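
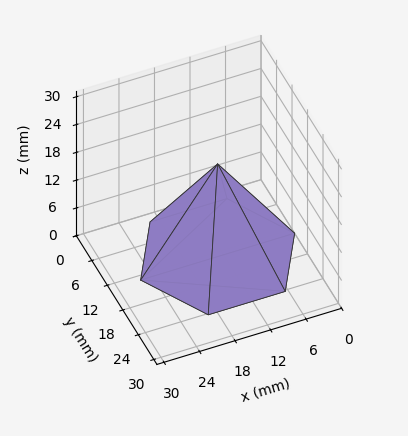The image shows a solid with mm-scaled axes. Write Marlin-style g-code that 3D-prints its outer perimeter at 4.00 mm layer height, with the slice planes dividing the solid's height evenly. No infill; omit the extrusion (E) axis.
Reading the render: the shape is a regular 6-sided pyramid, base circumscribed radius ≈ 13 mm, apex at z ≈ 20 mm (dimensions read to the nearest mm from the axis ticks). For the g-code, the solid's height is divided into equal slices at the stated Δz and each level perimeter traced with G1 moves after a G0 lift.

; perimeter-only toolpath
G21 ; units = mm
G90 ; absolute positioning
G28 ; home
; layer 1
G0 Z4.00
G0 X23.40 Y13.00
G1 X18.20 Y22.01
G1 X7.80 Y22.01
G1 X2.60 Y13.00
G1 X7.80 Y3.99
G1 X18.20 Y3.99
G1 X23.40 Y13.00
; layer 2
G0 Z8.00
G0 X20.80 Y13.00
G1 X16.90 Y19.76
G1 X9.10 Y19.76
G1 X5.20 Y13.00
G1 X9.10 Y6.24
G1 X16.90 Y6.24
G1 X20.80 Y13.00
; layer 3
G0 Z12.00
G0 X18.20 Y13.00
G1 X15.60 Y17.50
G1 X10.40 Y17.50
G1 X7.80 Y13.00
G1 X10.40 Y8.50
G1 X15.60 Y8.50
G1 X18.20 Y13.00
; layer 4
G0 Z16.00
G0 X15.60 Y13.00
G1 X14.30 Y15.25
G1 X11.70 Y15.25
G1 X10.40 Y13.00
G1 X11.70 Y10.75
G1 X14.30 Y10.75
G1 X15.60 Y13.00
M2 ; end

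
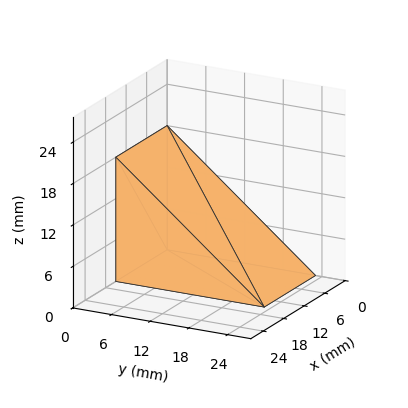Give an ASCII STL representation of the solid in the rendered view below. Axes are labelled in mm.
Reading the render: the shape is a wedge (ramp): 15 × 23 mm base, rising to 18 mm along the y=0 edge and sloping linearly to z=0 at y=23 (dimensions read to the nearest mm from the axis ticks). For the STL, each face is triangulated and given an outward normal.

solid part
  facet normal 0.0000 0.0000 -1.0000
    outer loop
      vertex 15.00 23.00 0.00
      vertex 15.00 0.00 0.00
      vertex 0.00 0.00 0.00
    endloop
  endfacet
  facet normal 0.0000 0.0000 -1.0000
    outer loop
      vertex 0.00 23.00 0.00
      vertex 15.00 23.00 0.00
      vertex 0.00 0.00 0.00
    endloop
  endfacet
  facet normal 0.0000 -1.0000 0.0000
    outer loop
      vertex 0.00 0.00 0.00
      vertex 15.00 0.00 0.00
      vertex 15.00 0.00 18.00
    endloop
  endfacet
  facet normal 0.0000 -1.0000 0.0000
    outer loop
      vertex 0.00 0.00 0.00
      vertex 15.00 0.00 18.00
      vertex 0.00 0.00 18.00
    endloop
  endfacet
  facet normal 0.0000 0.6163 0.7875
    outer loop
      vertex 0.00 0.00 18.00
      vertex 15.00 0.00 18.00
      vertex 15.00 23.00 0.00
    endloop
  endfacet
  facet normal 0.0000 0.6163 0.7875
    outer loop
      vertex 0.00 0.00 18.00
      vertex 15.00 23.00 0.00
      vertex 0.00 23.00 0.00
    endloop
  endfacet
  facet normal -1.0000 0.0000 0.0000
    outer loop
      vertex 0.00 0.00 18.00
      vertex 0.00 23.00 0.00
      vertex 0.00 0.00 0.00
    endloop
  endfacet
  facet normal 1.0000 0.0000 0.0000
    outer loop
      vertex 15.00 0.00 0.00
      vertex 15.00 23.00 0.00
      vertex 15.00 0.00 18.00
    endloop
  endfacet
endsolid part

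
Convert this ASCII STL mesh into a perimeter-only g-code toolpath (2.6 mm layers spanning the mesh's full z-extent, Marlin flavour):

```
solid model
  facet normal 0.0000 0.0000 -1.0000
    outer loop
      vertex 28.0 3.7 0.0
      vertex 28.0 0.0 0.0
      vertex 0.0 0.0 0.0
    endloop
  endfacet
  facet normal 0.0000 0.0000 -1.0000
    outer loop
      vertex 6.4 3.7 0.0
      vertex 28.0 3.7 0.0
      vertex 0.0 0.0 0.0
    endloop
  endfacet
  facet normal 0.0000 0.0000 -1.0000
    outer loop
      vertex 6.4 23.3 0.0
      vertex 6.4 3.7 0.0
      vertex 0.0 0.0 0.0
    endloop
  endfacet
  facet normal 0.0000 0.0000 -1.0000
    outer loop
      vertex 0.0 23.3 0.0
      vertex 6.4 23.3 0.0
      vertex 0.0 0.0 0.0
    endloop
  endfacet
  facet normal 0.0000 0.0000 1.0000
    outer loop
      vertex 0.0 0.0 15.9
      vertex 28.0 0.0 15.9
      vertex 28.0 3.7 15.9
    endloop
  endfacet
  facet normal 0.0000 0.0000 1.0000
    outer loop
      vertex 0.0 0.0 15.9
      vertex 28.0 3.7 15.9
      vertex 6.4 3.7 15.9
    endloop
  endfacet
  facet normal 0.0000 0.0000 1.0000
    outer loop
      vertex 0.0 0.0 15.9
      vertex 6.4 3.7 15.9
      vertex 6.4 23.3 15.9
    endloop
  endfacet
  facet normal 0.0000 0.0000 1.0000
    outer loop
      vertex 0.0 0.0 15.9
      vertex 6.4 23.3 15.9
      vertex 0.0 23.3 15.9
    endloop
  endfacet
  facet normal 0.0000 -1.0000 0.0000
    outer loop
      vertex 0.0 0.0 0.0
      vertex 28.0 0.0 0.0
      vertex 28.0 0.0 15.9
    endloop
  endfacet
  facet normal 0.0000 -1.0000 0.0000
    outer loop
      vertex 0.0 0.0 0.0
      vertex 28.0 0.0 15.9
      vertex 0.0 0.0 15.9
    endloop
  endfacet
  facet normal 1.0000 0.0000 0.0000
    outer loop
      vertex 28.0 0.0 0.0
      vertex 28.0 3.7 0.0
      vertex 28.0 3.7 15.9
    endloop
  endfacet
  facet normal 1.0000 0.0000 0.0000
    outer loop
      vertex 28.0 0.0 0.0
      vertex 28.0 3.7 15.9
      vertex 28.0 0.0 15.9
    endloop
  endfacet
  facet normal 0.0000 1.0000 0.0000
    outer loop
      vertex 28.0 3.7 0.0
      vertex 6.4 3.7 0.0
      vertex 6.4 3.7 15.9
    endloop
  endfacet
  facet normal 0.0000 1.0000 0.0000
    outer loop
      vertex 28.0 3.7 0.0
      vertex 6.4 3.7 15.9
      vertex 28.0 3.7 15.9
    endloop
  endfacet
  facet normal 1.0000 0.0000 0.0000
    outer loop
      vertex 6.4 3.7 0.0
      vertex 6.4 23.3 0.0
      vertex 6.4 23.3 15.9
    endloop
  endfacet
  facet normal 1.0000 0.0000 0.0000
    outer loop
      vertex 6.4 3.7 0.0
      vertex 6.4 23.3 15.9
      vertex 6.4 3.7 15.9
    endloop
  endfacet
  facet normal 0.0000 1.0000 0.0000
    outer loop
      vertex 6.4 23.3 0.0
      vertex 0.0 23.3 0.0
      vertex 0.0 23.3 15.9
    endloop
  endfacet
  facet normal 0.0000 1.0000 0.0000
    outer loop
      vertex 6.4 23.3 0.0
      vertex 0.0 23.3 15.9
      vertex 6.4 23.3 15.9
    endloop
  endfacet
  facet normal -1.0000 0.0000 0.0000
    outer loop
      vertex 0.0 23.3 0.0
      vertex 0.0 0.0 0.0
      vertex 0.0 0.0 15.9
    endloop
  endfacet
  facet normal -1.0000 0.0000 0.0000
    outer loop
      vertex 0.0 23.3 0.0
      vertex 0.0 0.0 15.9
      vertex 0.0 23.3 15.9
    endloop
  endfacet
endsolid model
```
; perimeter-only toolpath
G21 ; units = mm
G90 ; absolute positioning
G28 ; home
; layer 1
G0 Z2.6
G0 X0.0 Y0.0
G1 X28.0 Y0.0
G1 X28.0 Y3.7
G1 X6.4 Y3.7
G1 X6.4 Y23.3
G1 X0.0 Y23.3
G1 X0.0 Y0.0
; layer 2
G0 Z5.3
G0 X0.0 Y0.0
G1 X28.0 Y0.0
G1 X28.0 Y3.7
G1 X6.4 Y3.7
G1 X6.4 Y23.3
G1 X0.0 Y23.3
G1 X0.0 Y0.0
; layer 3
G0 Z7.9
G0 X0.0 Y0.0
G1 X28.0 Y0.0
G1 X28.0 Y3.7
G1 X6.4 Y3.7
G1 X6.4 Y23.3
G1 X0.0 Y23.3
G1 X0.0 Y0.0
; layer 4
G0 Z10.6
G0 X0.0 Y0.0
G1 X28.0 Y0.0
G1 X28.0 Y3.7
G1 X6.4 Y3.7
G1 X6.4 Y23.3
G1 X0.0 Y23.3
G1 X0.0 Y0.0
; layer 5
G0 Z13.2
G0 X0.0 Y0.0
G1 X28.0 Y0.0
G1 X28.0 Y3.7
G1 X6.4 Y3.7
G1 X6.4 Y23.3
G1 X0.0 Y23.3
G1 X0.0 Y0.0
; layer 6
G0 Z15.9
G0 X0.0 Y0.0
G1 X28.0 Y0.0
G1 X28.0 Y3.7
G1 X6.4 Y3.7
G1 X6.4 Y23.3
G1 X0.0 Y23.3
G1 X0.0 Y0.0
M2 ; end

The solid is an L-shaped prism: outer 28 × 23.3 mm, arm thicknesses ≈ 3.7 mm (horizontal) and 6.4 mm (vertical), extruded 15.9 mm in z. Slicing at Δz = 2.6 mm — 6 equal slices spanning the solid's height, so layer i sits at z = i·h/6 — gives 6 non-empty perimeters. Each is a 6-segment closed polygon; G0 lifts to the layer z and rapids to the start vertex, then G1 traces the edges.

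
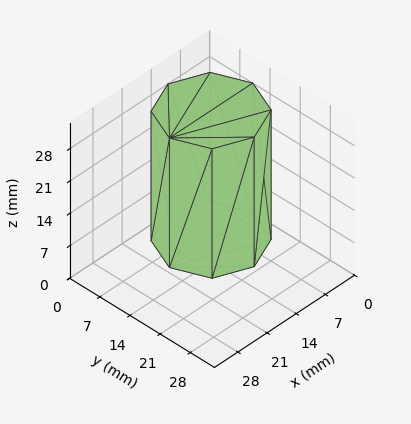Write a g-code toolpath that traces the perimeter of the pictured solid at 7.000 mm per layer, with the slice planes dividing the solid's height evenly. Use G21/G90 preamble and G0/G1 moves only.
Reading the render: the shape is a regular 8-sided prism (a cylinder approximated with 8 flat sides), circumscribed radius ≈ 10 mm, height ≈ 28 mm (dimensions read to the nearest mm from the axis ticks). For the g-code, the solid's height is divided into equal slices at the stated Δz and each level perimeter traced with G1 moves after a G0 lift.

; perimeter-only toolpath
G21 ; units = mm
G90 ; absolute positioning
G28 ; home
; layer 1
G0 Z7.000
G0 X20.000 Y10.000
G1 X17.071 Y17.071
G1 X10.000 Y20.000
G1 X2.929 Y17.071
G1 X0.000 Y10.000
G1 X2.929 Y2.929
G1 X10.000 Y0.000
G1 X17.071 Y2.929
G1 X20.000 Y10.000
; layer 2
G0 Z14.000
G0 X20.000 Y10.000
G1 X17.071 Y17.071
G1 X10.000 Y20.000
G1 X2.929 Y17.071
G1 X0.000 Y10.000
G1 X2.929 Y2.929
G1 X10.000 Y0.000
G1 X17.071 Y2.929
G1 X20.000 Y10.000
; layer 3
G0 Z21.000
G0 X20.000 Y10.000
G1 X17.071 Y17.071
G1 X10.000 Y20.000
G1 X2.929 Y17.071
G1 X0.000 Y10.000
G1 X2.929 Y2.929
G1 X10.000 Y0.000
G1 X17.071 Y2.929
G1 X20.000 Y10.000
; layer 4
G0 Z28.000
G0 X20.000 Y10.000
G1 X17.071 Y17.071
G1 X10.000 Y20.000
G1 X2.929 Y17.071
G1 X0.000 Y10.000
G1 X2.929 Y2.929
G1 X10.000 Y0.000
G1 X17.071 Y2.929
G1 X20.000 Y10.000
M2 ; end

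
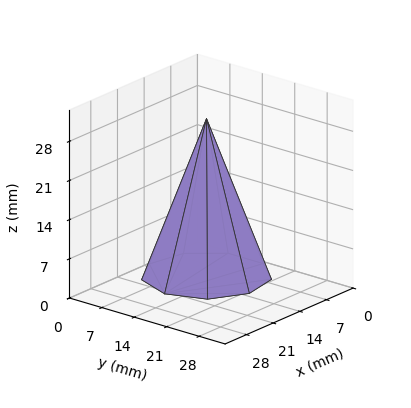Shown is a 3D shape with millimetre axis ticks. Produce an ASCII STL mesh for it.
Reading the render: the shape is a regular 9-sided pyramid, base circumscribed radius ≈ 11 mm, apex at z ≈ 28 mm (dimensions read to the nearest mm from the axis ticks). For the STL, each face is triangulated and given an outward normal.

solid part
  facet normal 0.0000 0.0000 -1.0000
    outer loop
      vertex 12.9 21.8 0.0
      vertex 19.4 18.1 0.0
      vertex 22.0 11.0 0.0
    endloop
  endfacet
  facet normal 0.0000 0.0000 -1.0000
    outer loop
      vertex 5.5 20.5 0.0
      vertex 12.9 21.8 0.0
      vertex 22.0 11.0 0.0
    endloop
  endfacet
  facet normal 0.0000 0.0000 -1.0000
    outer loop
      vertex 0.7 14.8 0.0
      vertex 5.5 20.5 0.0
      vertex 22.0 11.0 0.0
    endloop
  endfacet
  facet normal 0.0000 0.0000 -1.0000
    outer loop
      vertex 0.7 7.2 0.0
      vertex 0.7 14.8 0.0
      vertex 22.0 11.0 0.0
    endloop
  endfacet
  facet normal 0.0000 0.0000 -1.0000
    outer loop
      vertex 5.5 1.5 0.0
      vertex 0.7 7.2 0.0
      vertex 22.0 11.0 0.0
    endloop
  endfacet
  facet normal 0.0000 0.0000 -1.0000
    outer loop
      vertex 12.9 0.2 0.0
      vertex 5.5 1.5 0.0
      vertex 22.0 11.0 0.0
    endloop
  endfacet
  facet normal 0.0000 0.0000 -1.0000
    outer loop
      vertex 19.4 3.9 0.0
      vertex 12.9 0.2 0.0
      vertex 22.0 11.0 0.0
    endloop
  endfacet
  facet normal 0.8810 0.3226 0.3461
    outer loop
      vertex 22.0 11.0 0.0
      vertex 19.4 18.1 0.0
      vertex 11.0 11.0 28.0
    endloop
  endfacet
  facet normal 0.4641 0.8154 0.3460
    outer loop
      vertex 19.4 18.1 0.0
      vertex 12.9 21.8 0.0
      vertex 11.0 11.0 28.0
    endloop
  endfacet
  facet normal -0.1624 0.9243 0.3455
    outer loop
      vertex 12.9 21.8 0.0
      vertex 5.5 20.5 0.0
      vertex 11.0 11.0 28.0
    endloop
  endfacet
  facet normal -0.7177 0.6043 0.3460
    outer loop
      vertex 5.5 20.5 0.0
      vertex 0.7 14.8 0.0
      vertex 11.0 11.0 28.0
    endloop
  endfacet
  facet normal -0.9385 0.0000 0.3452
    outer loop
      vertex 0.7 14.8 0.0
      vertex 0.7 7.2 0.0
      vertex 11.0 11.0 28.0
    endloop
  endfacet
  facet normal -0.7177 -0.6043 0.3460
    outer loop
      vertex 0.7 7.2 0.0
      vertex 5.5 1.5 0.0
      vertex 11.0 11.0 28.0
    endloop
  endfacet
  facet normal -0.1624 -0.9243 0.3455
    outer loop
      vertex 5.5 1.5 0.0
      vertex 12.9 0.2 0.0
      vertex 11.0 11.0 28.0
    endloop
  endfacet
  facet normal 0.4641 -0.8154 0.3460
    outer loop
      vertex 12.9 0.2 0.0
      vertex 19.4 3.9 0.0
      vertex 11.0 11.0 28.0
    endloop
  endfacet
  facet normal 0.8810 -0.3226 0.3461
    outer loop
      vertex 19.4 3.9 0.0
      vertex 22.0 11.0 0.0
      vertex 11.0 11.0 28.0
    endloop
  endfacet
endsolid part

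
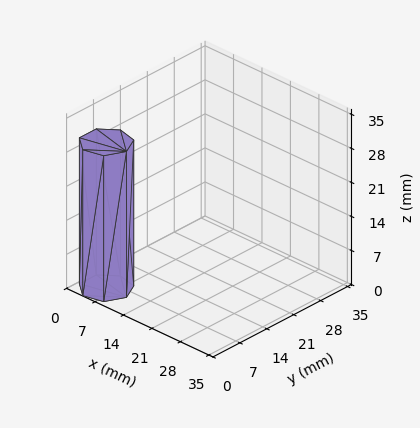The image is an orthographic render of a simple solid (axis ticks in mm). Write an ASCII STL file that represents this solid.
Reading the render: the shape is a regular 7-sided prism (a cylinder approximated with 7 flat sides), circumscribed radius ≈ 5 mm, height ≈ 30 mm (dimensions read to the nearest mm from the axis ticks). For the STL, each face is triangulated and given an outward normal.

solid part
  facet normal 0.0000 0.0000 -1.0000
    outer loop
      vertex 3.9 9.9 0.0
      vertex 8.1 8.9 0.0
      vertex 10.0 5.0 0.0
    endloop
  endfacet
  facet normal 0.0000 0.0000 -1.0000
    outer loop
      vertex 0.5 7.2 0.0
      vertex 3.9 9.9 0.0
      vertex 10.0 5.0 0.0
    endloop
  endfacet
  facet normal 0.0000 0.0000 -1.0000
    outer loop
      vertex 0.5 2.8 0.0
      vertex 0.5 7.2 0.0
      vertex 10.0 5.0 0.0
    endloop
  endfacet
  facet normal 0.0000 0.0000 -1.0000
    outer loop
      vertex 3.9 0.1 0.0
      vertex 0.5 2.8 0.0
      vertex 10.0 5.0 0.0
    endloop
  endfacet
  facet normal 0.0000 0.0000 -1.0000
    outer loop
      vertex 8.1 1.1 0.0
      vertex 3.9 0.1 0.0
      vertex 10.0 5.0 0.0
    endloop
  endfacet
  facet normal 0.0000 0.0000 1.0000
    outer loop
      vertex 10.0 5.0 30.0
      vertex 8.1 8.9 30.0
      vertex 3.9 9.9 30.0
    endloop
  endfacet
  facet normal 0.0000 0.0000 1.0000
    outer loop
      vertex 10.0 5.0 30.0
      vertex 3.9 9.9 30.0
      vertex 0.5 7.2 30.0
    endloop
  endfacet
  facet normal 0.0000 0.0000 1.0000
    outer loop
      vertex 10.0 5.0 30.0
      vertex 0.5 7.2 30.0
      vertex 0.5 2.8 30.0
    endloop
  endfacet
  facet normal 0.0000 0.0000 1.0000
    outer loop
      vertex 10.0 5.0 30.0
      vertex 0.5 2.8 30.0
      vertex 3.9 0.1 30.0
    endloop
  endfacet
  facet normal 0.0000 0.0000 1.0000
    outer loop
      vertex 10.0 5.0 30.0
      vertex 3.9 0.1 30.0
      vertex 8.1 1.1 30.0
    endloop
  endfacet
  facet normal 0.8990 0.4380 0.0000
    outer loop
      vertex 10.0 5.0 0.0
      vertex 8.1 8.9 0.0
      vertex 8.1 8.9 30.0
    endloop
  endfacet
  facet normal 0.8990 0.4380 0.0000
    outer loop
      vertex 10.0 5.0 0.0
      vertex 8.1 8.9 30.0
      vertex 10.0 5.0 30.0
    endloop
  endfacet
  facet normal 0.2316 0.9728 0.0000
    outer loop
      vertex 8.1 8.9 0.0
      vertex 3.9 9.9 0.0
      vertex 3.9 9.9 30.0
    endloop
  endfacet
  facet normal 0.2316 0.9728 0.0000
    outer loop
      vertex 8.1 8.9 0.0
      vertex 3.9 9.9 30.0
      vertex 8.1 8.9 30.0
    endloop
  endfacet
  facet normal -0.6219 0.7831 0.0000
    outer loop
      vertex 3.9 9.9 0.0
      vertex 0.5 7.2 0.0
      vertex 0.5 7.2 30.0
    endloop
  endfacet
  facet normal -0.6219 0.7831 0.0000
    outer loop
      vertex 3.9 9.9 0.0
      vertex 0.5 7.2 30.0
      vertex 3.9 9.9 30.0
    endloop
  endfacet
  facet normal -1.0000 0.0000 0.0000
    outer loop
      vertex 0.5 7.2 0.0
      vertex 0.5 2.8 0.0
      vertex 0.5 2.8 30.0
    endloop
  endfacet
  facet normal -1.0000 0.0000 0.0000
    outer loop
      vertex 0.5 7.2 0.0
      vertex 0.5 2.8 30.0
      vertex 0.5 7.2 30.0
    endloop
  endfacet
  facet normal -0.6219 -0.7831 0.0000
    outer loop
      vertex 0.5 2.8 0.0
      vertex 3.9 0.1 0.0
      vertex 3.9 0.1 30.0
    endloop
  endfacet
  facet normal -0.6219 -0.7831 0.0000
    outer loop
      vertex 0.5 2.8 0.0
      vertex 3.9 0.1 30.0
      vertex 0.5 2.8 30.0
    endloop
  endfacet
  facet normal 0.2316 -0.9728 0.0000
    outer loop
      vertex 3.9 0.1 0.0
      vertex 8.1 1.1 0.0
      vertex 8.1 1.1 30.0
    endloop
  endfacet
  facet normal 0.2316 -0.9728 0.0000
    outer loop
      vertex 3.9 0.1 0.0
      vertex 8.1 1.1 30.0
      vertex 3.9 0.1 30.0
    endloop
  endfacet
  facet normal 0.8990 -0.4380 0.0000
    outer loop
      vertex 8.1 1.1 0.0
      vertex 10.0 5.0 0.0
      vertex 10.0 5.0 30.0
    endloop
  endfacet
  facet normal 0.8990 -0.4380 0.0000
    outer loop
      vertex 8.1 1.1 0.0
      vertex 10.0 5.0 30.0
      vertex 8.1 1.1 30.0
    endloop
  endfacet
endsolid part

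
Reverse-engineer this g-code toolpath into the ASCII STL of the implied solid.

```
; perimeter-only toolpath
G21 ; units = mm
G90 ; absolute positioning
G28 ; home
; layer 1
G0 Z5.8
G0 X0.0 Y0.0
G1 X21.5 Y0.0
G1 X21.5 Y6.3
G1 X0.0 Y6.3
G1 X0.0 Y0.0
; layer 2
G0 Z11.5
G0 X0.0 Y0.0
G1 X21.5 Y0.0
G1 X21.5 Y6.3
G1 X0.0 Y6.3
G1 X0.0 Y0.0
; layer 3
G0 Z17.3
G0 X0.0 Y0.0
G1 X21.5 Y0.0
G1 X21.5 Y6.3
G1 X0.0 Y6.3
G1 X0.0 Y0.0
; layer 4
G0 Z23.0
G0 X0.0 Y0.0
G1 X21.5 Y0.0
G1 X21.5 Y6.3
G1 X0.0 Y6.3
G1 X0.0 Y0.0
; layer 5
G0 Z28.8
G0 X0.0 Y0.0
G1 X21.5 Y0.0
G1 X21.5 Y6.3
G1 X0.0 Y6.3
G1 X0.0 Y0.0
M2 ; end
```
solid part
  facet normal 0.0000 0.0000 -1.0000
    outer loop
      vertex 21.5 6.3 0.0
      vertex 21.5 0.0 0.0
      vertex 0.0 0.0 0.0
    endloop
  endfacet
  facet normal 0.0000 0.0000 -1.0000
    outer loop
      vertex 0.0 6.3 0.0
      vertex 21.5 6.3 0.0
      vertex 0.0 0.0 0.0
    endloop
  endfacet
  facet normal 0.0000 0.0000 1.0000
    outer loop
      vertex 0.0 0.0 28.8
      vertex 21.5 0.0 28.8
      vertex 21.5 6.3 28.8
    endloop
  endfacet
  facet normal 0.0000 0.0000 1.0000
    outer loop
      vertex 0.0 0.0 28.8
      vertex 21.5 6.3 28.8
      vertex 0.0 6.3 28.8
    endloop
  endfacet
  facet normal 0.0000 -1.0000 0.0000
    outer loop
      vertex 0.0 0.0 0.0
      vertex 21.5 0.0 0.0
      vertex 21.5 0.0 28.8
    endloop
  endfacet
  facet normal 0.0000 -1.0000 0.0000
    outer loop
      vertex 0.0 0.0 0.0
      vertex 21.5 0.0 28.8
      vertex 0.0 0.0 28.8
    endloop
  endfacet
  facet normal 0.0000 1.0000 0.0000
    outer loop
      vertex 21.5 6.3 28.8
      vertex 21.5 6.3 0.0
      vertex 0.0 6.3 0.0
    endloop
  endfacet
  facet normal 0.0000 1.0000 0.0000
    outer loop
      vertex 0.0 6.3 28.8
      vertex 21.5 6.3 28.8
      vertex 0.0 6.3 0.0
    endloop
  endfacet
  facet normal -1.0000 0.0000 0.0000
    outer loop
      vertex 0.0 6.3 28.8
      vertex 0.0 6.3 0.0
      vertex 0.0 0.0 0.0
    endloop
  endfacet
  facet normal -1.0000 0.0000 0.0000
    outer loop
      vertex 0.0 0.0 28.8
      vertex 0.0 6.3 28.8
      vertex 0.0 0.0 0.0
    endloop
  endfacet
  facet normal 1.0000 0.0000 0.0000
    outer loop
      vertex 21.5 0.0 0.0
      vertex 21.5 6.3 0.0
      vertex 21.5 6.3 28.8
    endloop
  endfacet
  facet normal 1.0000 0.0000 0.0000
    outer loop
      vertex 21.5 0.0 0.0
      vertex 21.5 6.3 28.8
      vertex 21.5 0.0 28.8
    endloop
  endfacet
endsolid part

The G0 Z moves step by Δz≈5.8 mm. Every layer's G1 loop is the same polygon, so the solid is a straight extrusion of it from z=0 to z≈28.8. Closing with flat bottom and top caps and triangulating gives 12 facets — a rectangular box, roughly 21.5 × 6.3 mm footprint and 28.8 mm tall.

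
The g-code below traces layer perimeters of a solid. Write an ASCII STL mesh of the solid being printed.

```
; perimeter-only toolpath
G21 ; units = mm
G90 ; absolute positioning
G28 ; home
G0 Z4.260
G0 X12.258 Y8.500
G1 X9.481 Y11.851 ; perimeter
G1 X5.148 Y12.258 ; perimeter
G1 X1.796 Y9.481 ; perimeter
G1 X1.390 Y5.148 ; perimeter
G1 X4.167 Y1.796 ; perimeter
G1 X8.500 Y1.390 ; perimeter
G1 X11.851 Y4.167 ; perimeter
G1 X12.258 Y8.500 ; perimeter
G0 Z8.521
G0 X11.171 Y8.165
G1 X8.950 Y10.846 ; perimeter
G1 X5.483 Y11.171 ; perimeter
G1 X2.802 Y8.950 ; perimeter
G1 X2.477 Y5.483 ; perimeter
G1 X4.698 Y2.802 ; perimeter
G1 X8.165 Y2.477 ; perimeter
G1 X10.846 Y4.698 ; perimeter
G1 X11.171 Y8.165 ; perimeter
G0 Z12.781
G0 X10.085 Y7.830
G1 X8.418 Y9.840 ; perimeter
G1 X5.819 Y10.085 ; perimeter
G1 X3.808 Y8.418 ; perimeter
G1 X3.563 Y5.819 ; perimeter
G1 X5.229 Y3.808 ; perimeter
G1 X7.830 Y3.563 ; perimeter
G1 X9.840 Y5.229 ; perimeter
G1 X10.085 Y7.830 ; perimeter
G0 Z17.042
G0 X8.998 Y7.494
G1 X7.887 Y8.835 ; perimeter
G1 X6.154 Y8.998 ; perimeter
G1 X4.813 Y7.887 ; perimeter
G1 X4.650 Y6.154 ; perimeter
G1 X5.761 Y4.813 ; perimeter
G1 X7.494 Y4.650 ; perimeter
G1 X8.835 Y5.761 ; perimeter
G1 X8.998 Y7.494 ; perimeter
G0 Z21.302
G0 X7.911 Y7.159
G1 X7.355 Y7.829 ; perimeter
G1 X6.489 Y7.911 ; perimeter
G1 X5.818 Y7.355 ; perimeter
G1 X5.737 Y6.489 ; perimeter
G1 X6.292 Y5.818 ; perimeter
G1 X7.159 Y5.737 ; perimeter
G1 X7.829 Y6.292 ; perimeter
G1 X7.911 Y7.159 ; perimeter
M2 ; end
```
solid part
  facet normal 0.0000 0.0000 -1.0000
    outer loop
      vertex 4.813 13.345 0.000
      vertex 10.013 12.857 0.000
      vertex 13.345 8.835 0.000
    endloop
  endfacet
  facet normal 0.0000 0.0000 -1.0000
    outer loop
      vertex 0.791 10.013 0.000
      vertex 4.813 13.345 0.000
      vertex 13.345 8.835 0.000
    endloop
  endfacet
  facet normal 0.0000 0.0000 -1.0000
    outer loop
      vertex 0.303 4.813 0.000
      vertex 0.791 10.013 0.000
      vertex 13.345 8.835 0.000
    endloop
  endfacet
  facet normal 0.0000 0.0000 -1.0000
    outer loop
      vertex 3.635 0.791 0.000
      vertex 0.303 4.813 0.000
      vertex 13.345 8.835 0.000
    endloop
  endfacet
  facet normal 0.0000 0.0000 -1.0000
    outer loop
      vertex 8.835 0.303 0.000
      vertex 3.635 0.791 0.000
      vertex 13.345 8.835 0.000
    endloop
  endfacet
  facet normal 0.0000 0.0000 -1.0000
    outer loop
      vertex 12.857 3.635 0.000
      vertex 8.835 0.303 0.000
      vertex 13.345 8.835 0.000
    endloop
  endfacet
  facet normal 0.7477 0.6194 0.2395
    outer loop
      vertex 13.345 8.835 0.000
      vertex 10.013 12.857 0.000
      vertex 6.824 6.824 25.563
    endloop
  endfacet
  facet normal 0.0907 0.9667 0.2395
    outer loop
      vertex 10.013 12.857 0.000
      vertex 4.813 13.345 0.000
      vertex 6.824 6.824 25.563
    endloop
  endfacet
  facet normal -0.6194 0.7477 0.2395
    outer loop
      vertex 4.813 13.345 0.000
      vertex 0.791 10.013 0.000
      vertex 6.824 6.824 25.563
    endloop
  endfacet
  facet normal -0.9667 0.0907 0.2395
    outer loop
      vertex 0.791 10.013 0.000
      vertex 0.303 4.813 0.000
      vertex 6.824 6.824 25.563
    endloop
  endfacet
  facet normal -0.7477 -0.6194 0.2395
    outer loop
      vertex 0.303 4.813 0.000
      vertex 3.635 0.791 0.000
      vertex 6.824 6.824 25.563
    endloop
  endfacet
  facet normal -0.0907 -0.9667 0.2395
    outer loop
      vertex 3.635 0.791 0.000
      vertex 8.835 0.303 0.000
      vertex 6.824 6.824 25.563
    endloop
  endfacet
  facet normal 0.6194 -0.7477 0.2395
    outer loop
      vertex 8.835 0.303 0.000
      vertex 12.857 3.635 0.000
      vertex 6.824 6.824 25.563
    endloop
  endfacet
  facet normal 0.9667 -0.0907 0.2395
    outer loop
      vertex 12.857 3.635 0.000
      vertex 13.345 8.835 0.000
      vertex 6.824 6.824 25.563
    endloop
  endfacet
endsolid part

The G0 Z moves step by Δz≈4.260 mm. The G1 loops shrink linearly with z, so the solid tapers from its base footprint up to z≈25.6. Closing with a flat bottom cap and the tapered top and triangulating gives 14 facets — a regular 8-sided pyramid, base circumscribed radius ≈ 6.82 mm, apex at z ≈ 25.6 mm.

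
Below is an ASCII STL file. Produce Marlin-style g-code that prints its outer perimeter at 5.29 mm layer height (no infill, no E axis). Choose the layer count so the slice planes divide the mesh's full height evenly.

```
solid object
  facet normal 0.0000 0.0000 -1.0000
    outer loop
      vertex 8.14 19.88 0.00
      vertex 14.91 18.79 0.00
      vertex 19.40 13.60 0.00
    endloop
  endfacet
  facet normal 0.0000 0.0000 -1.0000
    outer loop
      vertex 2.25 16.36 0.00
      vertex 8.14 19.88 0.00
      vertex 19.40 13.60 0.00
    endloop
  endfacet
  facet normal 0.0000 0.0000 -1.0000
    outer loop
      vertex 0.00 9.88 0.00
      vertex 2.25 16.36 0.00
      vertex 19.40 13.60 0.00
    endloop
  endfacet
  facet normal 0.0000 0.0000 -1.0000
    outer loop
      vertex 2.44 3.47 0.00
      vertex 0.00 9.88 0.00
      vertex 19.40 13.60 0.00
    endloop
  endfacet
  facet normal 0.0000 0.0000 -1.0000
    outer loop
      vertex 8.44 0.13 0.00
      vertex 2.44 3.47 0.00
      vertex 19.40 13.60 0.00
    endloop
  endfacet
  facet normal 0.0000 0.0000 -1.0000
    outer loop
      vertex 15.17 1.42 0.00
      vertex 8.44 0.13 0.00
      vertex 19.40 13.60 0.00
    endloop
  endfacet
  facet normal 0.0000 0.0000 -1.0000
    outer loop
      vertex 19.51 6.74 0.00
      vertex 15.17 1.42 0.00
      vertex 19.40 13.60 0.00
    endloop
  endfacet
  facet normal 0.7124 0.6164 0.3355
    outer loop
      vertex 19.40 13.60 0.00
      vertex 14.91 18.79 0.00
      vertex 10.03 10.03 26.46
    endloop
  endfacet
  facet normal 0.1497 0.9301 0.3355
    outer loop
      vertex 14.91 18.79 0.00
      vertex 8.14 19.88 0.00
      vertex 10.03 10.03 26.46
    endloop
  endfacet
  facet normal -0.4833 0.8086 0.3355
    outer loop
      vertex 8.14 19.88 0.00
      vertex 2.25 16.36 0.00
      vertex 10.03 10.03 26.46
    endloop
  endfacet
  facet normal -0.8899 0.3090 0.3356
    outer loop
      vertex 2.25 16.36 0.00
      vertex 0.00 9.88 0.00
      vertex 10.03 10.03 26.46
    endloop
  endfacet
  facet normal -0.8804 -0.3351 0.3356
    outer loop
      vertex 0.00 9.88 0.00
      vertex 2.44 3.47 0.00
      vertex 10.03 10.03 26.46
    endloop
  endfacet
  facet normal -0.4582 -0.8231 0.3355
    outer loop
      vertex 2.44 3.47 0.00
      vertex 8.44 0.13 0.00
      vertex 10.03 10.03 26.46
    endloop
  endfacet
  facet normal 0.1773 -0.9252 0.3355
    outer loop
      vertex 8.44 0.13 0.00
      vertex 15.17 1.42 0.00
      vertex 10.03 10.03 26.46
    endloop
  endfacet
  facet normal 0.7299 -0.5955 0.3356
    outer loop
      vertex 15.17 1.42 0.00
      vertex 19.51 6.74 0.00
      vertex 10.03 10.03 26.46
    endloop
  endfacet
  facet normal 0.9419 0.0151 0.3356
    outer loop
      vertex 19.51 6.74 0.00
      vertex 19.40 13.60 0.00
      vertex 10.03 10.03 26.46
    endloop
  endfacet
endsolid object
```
; perimeter-only toolpath
G21 ; units = mm
G90 ; absolute positioning
G28 ; home
; layer 1
G0 Z5.29
G0 X17.53 Y12.89
G1 X13.93 Y17.04
G1 X8.52 Y17.91
G1 X3.81 Y15.09
G1 X2.01 Y9.91
G1 X3.96 Y4.78
G1 X8.76 Y2.11
G1 X14.14 Y3.14
G1 X17.61 Y7.40
G1 X17.53 Y12.89
; layer 2
G0 Z10.58
G0 X15.65 Y12.17
G1 X12.96 Y15.29
G1 X8.90 Y15.94
G1 X5.36 Y13.83
G1 X4.01 Y9.94
G1 X5.48 Y6.09
G1 X9.08 Y4.09
G1 X13.11 Y4.86
G1 X15.72 Y8.06
G1 X15.65 Y12.17
; layer 3
G0 Z15.88
G0 X13.78 Y11.46
G1 X11.98 Y13.53
G1 X9.27 Y13.97
G1 X6.92 Y12.56
G1 X6.02 Y9.97
G1 X6.99 Y7.41
G1 X9.39 Y6.07
G1 X12.09 Y6.59
G1 X13.82 Y8.71
G1 X13.78 Y11.46
; layer 4
G0 Z21.17
G0 X11.90 Y10.74
G1 X11.01 Y11.78
G1 X9.65 Y12.00
G1 X8.47 Y11.30
G1 X8.02 Y10.00
G1 X8.51 Y8.72
G1 X9.71 Y8.05
G1 X11.06 Y8.31
G1 X11.93 Y9.37
G1 X11.90 Y10.74
M2 ; end

The solid is a regular 9-sided pyramid, base circumscribed radius ≈ 10 mm, apex at z ≈ 26.5 mm. Slicing at Δz = 5.29 mm — 5 equal slices spanning the solid's height, so layer i sits at z = i·h/5 — gives 4 non-empty perimeters. Each is a 9-segment closed polygon; G0 lifts to the layer z and rapids to the start vertex, then G1 traces the edges. The cross-section shrinks linearly with z (the slice at the apex is degenerate and omitted).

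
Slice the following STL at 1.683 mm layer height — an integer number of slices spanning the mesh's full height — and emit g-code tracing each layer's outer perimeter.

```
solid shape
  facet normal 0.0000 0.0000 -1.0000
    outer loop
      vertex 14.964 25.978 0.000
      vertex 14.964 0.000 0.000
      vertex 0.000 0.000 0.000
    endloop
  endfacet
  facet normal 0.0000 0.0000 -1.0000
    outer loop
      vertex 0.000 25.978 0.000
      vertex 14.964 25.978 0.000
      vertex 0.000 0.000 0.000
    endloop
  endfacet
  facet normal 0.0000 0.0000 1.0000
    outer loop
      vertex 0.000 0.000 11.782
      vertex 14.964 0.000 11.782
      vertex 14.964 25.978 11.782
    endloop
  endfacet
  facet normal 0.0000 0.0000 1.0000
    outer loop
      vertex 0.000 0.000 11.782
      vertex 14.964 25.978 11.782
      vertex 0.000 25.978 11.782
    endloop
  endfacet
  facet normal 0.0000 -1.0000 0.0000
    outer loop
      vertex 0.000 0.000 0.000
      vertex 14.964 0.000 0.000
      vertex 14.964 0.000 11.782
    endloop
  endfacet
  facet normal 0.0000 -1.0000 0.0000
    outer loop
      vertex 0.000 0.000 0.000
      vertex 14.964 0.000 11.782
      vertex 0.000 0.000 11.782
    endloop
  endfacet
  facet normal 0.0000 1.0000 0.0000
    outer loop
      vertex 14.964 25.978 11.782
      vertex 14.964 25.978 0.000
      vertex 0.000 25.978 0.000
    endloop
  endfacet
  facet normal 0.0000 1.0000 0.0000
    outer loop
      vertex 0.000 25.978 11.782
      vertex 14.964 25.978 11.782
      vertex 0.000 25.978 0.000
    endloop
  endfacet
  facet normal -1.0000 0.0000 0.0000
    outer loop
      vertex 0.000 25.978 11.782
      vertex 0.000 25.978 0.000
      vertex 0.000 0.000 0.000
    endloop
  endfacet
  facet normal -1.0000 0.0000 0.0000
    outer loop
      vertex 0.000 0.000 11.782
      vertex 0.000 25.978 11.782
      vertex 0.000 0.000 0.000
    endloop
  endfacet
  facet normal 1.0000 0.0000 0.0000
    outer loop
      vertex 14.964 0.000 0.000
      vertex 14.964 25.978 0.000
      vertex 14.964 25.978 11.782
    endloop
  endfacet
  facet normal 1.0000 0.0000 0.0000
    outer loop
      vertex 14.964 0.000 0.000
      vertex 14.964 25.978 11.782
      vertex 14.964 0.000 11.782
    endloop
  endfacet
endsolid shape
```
; perimeter-only toolpath
G21 ; units = mm
G90 ; absolute positioning
G28 ; home
; layer 1
G0 Z1.683
G0 X0.000 Y0.000
G1 X14.964 Y0.000
G1 X14.964 Y25.978
G1 X0.000 Y25.978
G1 X0.000 Y0.000
; layer 2
G0 Z3.366
G0 X0.000 Y0.000
G1 X14.964 Y0.000
G1 X14.964 Y25.978
G1 X0.000 Y25.978
G1 X0.000 Y0.000
; layer 3
G0 Z5.049
G0 X0.000 Y0.000
G1 X14.964 Y0.000
G1 X14.964 Y25.978
G1 X0.000 Y25.978
G1 X0.000 Y0.000
; layer 4
G0 Z6.733
G0 X0.000 Y0.000
G1 X14.964 Y0.000
G1 X14.964 Y25.978
G1 X0.000 Y25.978
G1 X0.000 Y0.000
; layer 5
G0 Z8.416
G0 X0.000 Y0.000
G1 X14.964 Y0.000
G1 X14.964 Y25.978
G1 X0.000 Y25.978
G1 X0.000 Y0.000
; layer 6
G0 Z10.099
G0 X0.000 Y0.000
G1 X14.964 Y0.000
G1 X14.964 Y25.978
G1 X0.000 Y25.978
G1 X0.000 Y0.000
; layer 7
G0 Z11.782
G0 X0.000 Y0.000
G1 X14.964 Y0.000
G1 X14.964 Y25.978
G1 X0.000 Y25.978
G1 X0.000 Y0.000
M2 ; end

The solid is a rectangular box, roughly 15 × 26 mm footprint and 11.8 mm tall. Slicing at Δz = 1.683 mm — 7 equal slices spanning the solid's height, so layer i sits at z = i·h/7 — gives 7 non-empty perimeters. Each is a 4-segment closed polygon; G0 lifts to the layer z and rapids to the start vertex, then G1 traces the edges.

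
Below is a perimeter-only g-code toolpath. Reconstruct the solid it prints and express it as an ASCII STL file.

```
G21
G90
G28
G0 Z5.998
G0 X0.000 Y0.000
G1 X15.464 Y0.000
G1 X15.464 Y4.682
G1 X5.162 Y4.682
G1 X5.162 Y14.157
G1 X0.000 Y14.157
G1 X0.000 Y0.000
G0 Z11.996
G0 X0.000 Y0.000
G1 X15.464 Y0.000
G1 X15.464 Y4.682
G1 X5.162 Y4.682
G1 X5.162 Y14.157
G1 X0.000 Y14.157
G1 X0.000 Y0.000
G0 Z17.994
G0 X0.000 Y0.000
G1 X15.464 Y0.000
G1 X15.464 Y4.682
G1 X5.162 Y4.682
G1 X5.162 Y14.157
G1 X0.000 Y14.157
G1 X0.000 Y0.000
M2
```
solid part
  facet normal 0.0000 0.0000 -1.0000
    outer loop
      vertex 15.464 4.682 0.000
      vertex 15.464 0.000 0.000
      vertex 0.000 0.000 0.000
    endloop
  endfacet
  facet normal 0.0000 0.0000 -1.0000
    outer loop
      vertex 5.162 4.682 0.000
      vertex 15.464 4.682 0.000
      vertex 0.000 0.000 0.000
    endloop
  endfacet
  facet normal 0.0000 0.0000 -1.0000
    outer loop
      vertex 5.162 14.157 0.000
      vertex 5.162 4.682 0.000
      vertex 0.000 0.000 0.000
    endloop
  endfacet
  facet normal 0.0000 0.0000 -1.0000
    outer loop
      vertex 0.000 14.157 0.000
      vertex 5.162 14.157 0.000
      vertex 0.000 0.000 0.000
    endloop
  endfacet
  facet normal 0.0000 0.0000 1.0000
    outer loop
      vertex 0.000 0.000 17.994
      vertex 15.464 0.000 17.994
      vertex 15.464 4.682 17.994
    endloop
  endfacet
  facet normal 0.0000 0.0000 1.0000
    outer loop
      vertex 0.000 0.000 17.994
      vertex 15.464 4.682 17.994
      vertex 5.162 4.682 17.994
    endloop
  endfacet
  facet normal 0.0000 0.0000 1.0000
    outer loop
      vertex 0.000 0.000 17.994
      vertex 5.162 4.682 17.994
      vertex 5.162 14.157 17.994
    endloop
  endfacet
  facet normal 0.0000 0.0000 1.0000
    outer loop
      vertex 0.000 0.000 17.994
      vertex 5.162 14.157 17.994
      vertex 0.000 14.157 17.994
    endloop
  endfacet
  facet normal 0.0000 -1.0000 0.0000
    outer loop
      vertex 0.000 0.000 0.000
      vertex 15.464 0.000 0.000
      vertex 15.464 0.000 17.994
    endloop
  endfacet
  facet normal 0.0000 -1.0000 0.0000
    outer loop
      vertex 0.000 0.000 0.000
      vertex 15.464 0.000 17.994
      vertex 0.000 0.000 17.994
    endloop
  endfacet
  facet normal 1.0000 0.0000 0.0000
    outer loop
      vertex 15.464 0.000 0.000
      vertex 15.464 4.682 0.000
      vertex 15.464 4.682 17.994
    endloop
  endfacet
  facet normal 1.0000 0.0000 0.0000
    outer loop
      vertex 15.464 0.000 0.000
      vertex 15.464 4.682 17.994
      vertex 15.464 0.000 17.994
    endloop
  endfacet
  facet normal 0.0000 1.0000 0.0000
    outer loop
      vertex 15.464 4.682 0.000
      vertex 5.162 4.682 0.000
      vertex 5.162 4.682 17.994
    endloop
  endfacet
  facet normal 0.0000 1.0000 0.0000
    outer loop
      vertex 15.464 4.682 0.000
      vertex 5.162 4.682 17.994
      vertex 15.464 4.682 17.994
    endloop
  endfacet
  facet normal 1.0000 0.0000 0.0000
    outer loop
      vertex 5.162 4.682 0.000
      vertex 5.162 14.157 0.000
      vertex 5.162 14.157 17.994
    endloop
  endfacet
  facet normal 1.0000 0.0000 0.0000
    outer loop
      vertex 5.162 4.682 0.000
      vertex 5.162 14.157 17.994
      vertex 5.162 4.682 17.994
    endloop
  endfacet
  facet normal 0.0000 1.0000 0.0000
    outer loop
      vertex 5.162 14.157 0.000
      vertex 0.000 14.157 0.000
      vertex 0.000 14.157 17.994
    endloop
  endfacet
  facet normal 0.0000 1.0000 0.0000
    outer loop
      vertex 5.162 14.157 0.000
      vertex 0.000 14.157 17.994
      vertex 5.162 14.157 17.994
    endloop
  endfacet
  facet normal -1.0000 0.0000 0.0000
    outer loop
      vertex 0.000 14.157 0.000
      vertex 0.000 0.000 0.000
      vertex 0.000 0.000 17.994
    endloop
  endfacet
  facet normal -1.0000 0.0000 0.0000
    outer loop
      vertex 0.000 14.157 0.000
      vertex 0.000 0.000 17.994
      vertex 0.000 14.157 17.994
    endloop
  endfacet
endsolid part

The G0 Z moves step by Δz≈5.998 mm. Every layer's G1 loop is the same polygon, so the solid is a straight extrusion of it from z=0 to z≈18. Closing with flat bottom and top caps and triangulating gives 20 facets — an L-shaped prism: outer 15.5 × 14.2 mm, arm thicknesses ≈ 4.68 mm (horizontal) and 5.16 mm (vertical), extruded 18 mm in z.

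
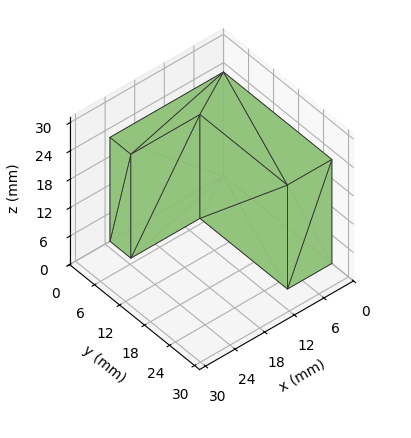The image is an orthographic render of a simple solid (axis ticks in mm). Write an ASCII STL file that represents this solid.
Reading the render: the shape is an L-shaped prism: outer 23 × 26 mm, arm thicknesses ≈ 5 mm (horizontal) and 9 mm (vertical), extruded 22 mm in z (dimensions read to the nearest mm from the axis ticks). For the STL, each face is triangulated and given an outward normal.

solid part
  facet normal 0.0000 0.0000 -1.0000
    outer loop
      vertex 23.0 5.0 0.0
      vertex 23.0 0.0 0.0
      vertex 0.0 0.0 0.0
    endloop
  endfacet
  facet normal 0.0000 0.0000 -1.0000
    outer loop
      vertex 9.0 5.0 0.0
      vertex 23.0 5.0 0.0
      vertex 0.0 0.0 0.0
    endloop
  endfacet
  facet normal 0.0000 0.0000 -1.0000
    outer loop
      vertex 9.0 26.0 0.0
      vertex 9.0 5.0 0.0
      vertex 0.0 0.0 0.0
    endloop
  endfacet
  facet normal 0.0000 0.0000 -1.0000
    outer loop
      vertex 0.0 26.0 0.0
      vertex 9.0 26.0 0.0
      vertex 0.0 0.0 0.0
    endloop
  endfacet
  facet normal 0.0000 0.0000 1.0000
    outer loop
      vertex 0.0 0.0 22.0
      vertex 23.0 0.0 22.0
      vertex 23.0 5.0 22.0
    endloop
  endfacet
  facet normal 0.0000 0.0000 1.0000
    outer loop
      vertex 0.0 0.0 22.0
      vertex 23.0 5.0 22.0
      vertex 9.0 5.0 22.0
    endloop
  endfacet
  facet normal 0.0000 0.0000 1.0000
    outer loop
      vertex 0.0 0.0 22.0
      vertex 9.0 5.0 22.0
      vertex 9.0 26.0 22.0
    endloop
  endfacet
  facet normal 0.0000 0.0000 1.0000
    outer loop
      vertex 0.0 0.0 22.0
      vertex 9.0 26.0 22.0
      vertex 0.0 26.0 22.0
    endloop
  endfacet
  facet normal 0.0000 -1.0000 0.0000
    outer loop
      vertex 0.0 0.0 0.0
      vertex 23.0 0.0 0.0
      vertex 23.0 0.0 22.0
    endloop
  endfacet
  facet normal 0.0000 -1.0000 0.0000
    outer loop
      vertex 0.0 0.0 0.0
      vertex 23.0 0.0 22.0
      vertex 0.0 0.0 22.0
    endloop
  endfacet
  facet normal 1.0000 0.0000 0.0000
    outer loop
      vertex 23.0 0.0 0.0
      vertex 23.0 5.0 0.0
      vertex 23.0 5.0 22.0
    endloop
  endfacet
  facet normal 1.0000 0.0000 0.0000
    outer loop
      vertex 23.0 0.0 0.0
      vertex 23.0 5.0 22.0
      vertex 23.0 0.0 22.0
    endloop
  endfacet
  facet normal 0.0000 1.0000 0.0000
    outer loop
      vertex 23.0 5.0 0.0
      vertex 9.0 5.0 0.0
      vertex 9.0 5.0 22.0
    endloop
  endfacet
  facet normal 0.0000 1.0000 0.0000
    outer loop
      vertex 23.0 5.0 0.0
      vertex 9.0 5.0 22.0
      vertex 23.0 5.0 22.0
    endloop
  endfacet
  facet normal 1.0000 0.0000 0.0000
    outer loop
      vertex 9.0 5.0 0.0
      vertex 9.0 26.0 0.0
      vertex 9.0 26.0 22.0
    endloop
  endfacet
  facet normal 1.0000 0.0000 0.0000
    outer loop
      vertex 9.0 5.0 0.0
      vertex 9.0 26.0 22.0
      vertex 9.0 5.0 22.0
    endloop
  endfacet
  facet normal 0.0000 1.0000 0.0000
    outer loop
      vertex 9.0 26.0 0.0
      vertex 0.0 26.0 0.0
      vertex 0.0 26.0 22.0
    endloop
  endfacet
  facet normal 0.0000 1.0000 0.0000
    outer loop
      vertex 9.0 26.0 0.0
      vertex 0.0 26.0 22.0
      vertex 9.0 26.0 22.0
    endloop
  endfacet
  facet normal -1.0000 0.0000 0.0000
    outer loop
      vertex 0.0 26.0 0.0
      vertex 0.0 0.0 0.0
      vertex 0.0 0.0 22.0
    endloop
  endfacet
  facet normal -1.0000 0.0000 0.0000
    outer loop
      vertex 0.0 26.0 0.0
      vertex 0.0 0.0 22.0
      vertex 0.0 26.0 22.0
    endloop
  endfacet
endsolid part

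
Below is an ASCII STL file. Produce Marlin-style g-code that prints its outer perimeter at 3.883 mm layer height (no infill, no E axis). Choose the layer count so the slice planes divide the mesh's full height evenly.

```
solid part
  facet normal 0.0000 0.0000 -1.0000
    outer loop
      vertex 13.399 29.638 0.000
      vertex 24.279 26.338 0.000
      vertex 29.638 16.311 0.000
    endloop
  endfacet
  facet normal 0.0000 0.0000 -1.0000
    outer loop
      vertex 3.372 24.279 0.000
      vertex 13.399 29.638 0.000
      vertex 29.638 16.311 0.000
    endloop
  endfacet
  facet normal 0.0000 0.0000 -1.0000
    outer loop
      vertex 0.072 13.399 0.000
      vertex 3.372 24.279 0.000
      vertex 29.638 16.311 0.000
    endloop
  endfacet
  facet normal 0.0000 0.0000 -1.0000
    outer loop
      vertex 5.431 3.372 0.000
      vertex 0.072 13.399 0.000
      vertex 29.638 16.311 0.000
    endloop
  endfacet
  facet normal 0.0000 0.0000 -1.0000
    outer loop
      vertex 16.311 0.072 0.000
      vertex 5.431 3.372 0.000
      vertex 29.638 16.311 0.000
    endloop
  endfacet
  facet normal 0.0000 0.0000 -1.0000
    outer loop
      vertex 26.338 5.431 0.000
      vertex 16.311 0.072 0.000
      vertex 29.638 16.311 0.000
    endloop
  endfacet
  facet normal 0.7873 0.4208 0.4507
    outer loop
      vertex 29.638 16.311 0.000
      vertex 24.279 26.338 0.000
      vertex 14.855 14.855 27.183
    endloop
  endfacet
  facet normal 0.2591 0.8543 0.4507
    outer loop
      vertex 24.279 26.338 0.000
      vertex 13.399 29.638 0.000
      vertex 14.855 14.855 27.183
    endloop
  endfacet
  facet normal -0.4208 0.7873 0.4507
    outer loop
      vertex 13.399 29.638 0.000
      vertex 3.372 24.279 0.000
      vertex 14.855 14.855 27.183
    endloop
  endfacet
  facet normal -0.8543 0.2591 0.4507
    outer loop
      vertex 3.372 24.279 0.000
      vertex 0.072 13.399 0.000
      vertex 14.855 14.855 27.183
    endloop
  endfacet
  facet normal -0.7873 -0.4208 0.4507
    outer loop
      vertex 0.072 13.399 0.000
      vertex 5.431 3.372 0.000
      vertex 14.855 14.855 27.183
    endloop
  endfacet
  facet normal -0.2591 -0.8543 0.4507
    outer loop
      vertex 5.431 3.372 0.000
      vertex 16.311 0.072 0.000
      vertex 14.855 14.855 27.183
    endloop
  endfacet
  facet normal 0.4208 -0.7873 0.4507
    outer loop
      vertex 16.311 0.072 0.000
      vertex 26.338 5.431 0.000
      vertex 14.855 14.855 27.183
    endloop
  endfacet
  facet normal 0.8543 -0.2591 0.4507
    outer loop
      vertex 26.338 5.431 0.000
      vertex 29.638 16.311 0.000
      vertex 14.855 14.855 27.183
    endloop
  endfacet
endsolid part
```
; perimeter-only toolpath
G21 ; units = mm
G90 ; absolute positioning
G28 ; home
; layer 1
G0 Z3.883
G0 X27.526 Y16.103
G1 X22.933 Y24.698
G1 X13.607 Y27.526
G1 X5.012 Y22.933
G1 X2.184 Y13.607
G1 X6.777 Y5.012
G1 X16.103 Y2.184
G1 X24.698 Y6.777
G1 X27.526 Y16.103
; layer 2
G0 Z7.767
G0 X25.414 Y15.895
G1 X21.586 Y23.057
G1 X13.815 Y25.414
G1 X6.653 Y21.586
G1 X4.296 Y13.815
G1 X8.124 Y6.653
G1 X15.895 Y4.296
G1 X23.057 Y8.124
G1 X25.414 Y15.895
; layer 3
G0 Z11.650
G0 X23.302 Y15.687
G1 X20.240 Y21.417
G1 X14.023 Y23.302
G1 X8.293 Y20.240
G1 X6.408 Y14.023
G1 X9.470 Y8.293
G1 X15.687 Y6.408
G1 X21.417 Y9.470
G1 X23.302 Y15.687
; layer 4
G0 Z15.533
G0 X21.191 Y15.479
G1 X18.894 Y19.776
G1 X14.231 Y21.191
G1 X9.934 Y18.894
G1 X8.519 Y14.231
G1 X10.816 Y9.934
G1 X15.479 Y8.519
G1 X19.776 Y10.816
G1 X21.191 Y15.479
; layer 5
G0 Z19.416
G0 X19.079 Y15.271
G1 X17.548 Y18.136
G1 X14.439 Y19.079
G1 X11.574 Y17.548
G1 X10.631 Y14.439
G1 X12.162 Y11.574
G1 X15.271 Y10.631
G1 X18.136 Y12.162
G1 X19.079 Y15.271
; layer 6
G0 Z23.300
G0 X16.967 Y15.063
G1 X16.201 Y16.495
G1 X14.647 Y16.967
G1 X13.215 Y16.201
G1 X12.743 Y14.647
G1 X13.509 Y13.215
G1 X15.063 Y12.743
G1 X16.495 Y13.509
G1 X16.967 Y15.063
M2 ; end

The solid is a regular 8-sided pyramid, base circumscribed radius ≈ 14.9 mm, apex at z ≈ 27.2 mm. Slicing at Δz = 3.883 mm — 7 equal slices spanning the solid's height, so layer i sits at z = i·h/7 — gives 6 non-empty perimeters. Each is a 8-segment closed polygon; G0 lifts to the layer z and rapids to the start vertex, then G1 traces the edges. The cross-section shrinks linearly with z (the slice at the apex is degenerate and omitted).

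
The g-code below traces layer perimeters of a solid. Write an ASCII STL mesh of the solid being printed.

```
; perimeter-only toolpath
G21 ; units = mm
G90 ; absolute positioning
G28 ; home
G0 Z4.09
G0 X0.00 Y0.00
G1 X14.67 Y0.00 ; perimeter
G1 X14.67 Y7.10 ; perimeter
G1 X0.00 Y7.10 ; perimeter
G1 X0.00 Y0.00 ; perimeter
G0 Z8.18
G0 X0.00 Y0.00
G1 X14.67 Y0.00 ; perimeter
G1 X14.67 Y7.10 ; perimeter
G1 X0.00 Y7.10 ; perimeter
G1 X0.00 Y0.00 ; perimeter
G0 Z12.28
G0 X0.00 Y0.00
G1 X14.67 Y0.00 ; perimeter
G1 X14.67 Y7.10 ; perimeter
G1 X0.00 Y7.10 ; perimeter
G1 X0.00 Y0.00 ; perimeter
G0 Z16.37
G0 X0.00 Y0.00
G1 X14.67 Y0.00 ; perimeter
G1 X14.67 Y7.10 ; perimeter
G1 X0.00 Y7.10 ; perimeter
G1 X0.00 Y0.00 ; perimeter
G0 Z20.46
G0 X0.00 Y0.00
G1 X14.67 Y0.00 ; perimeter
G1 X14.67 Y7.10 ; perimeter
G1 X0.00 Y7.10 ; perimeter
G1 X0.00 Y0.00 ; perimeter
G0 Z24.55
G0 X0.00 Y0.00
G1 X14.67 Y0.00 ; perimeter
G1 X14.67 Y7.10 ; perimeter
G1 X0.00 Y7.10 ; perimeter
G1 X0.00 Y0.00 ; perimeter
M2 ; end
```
solid part
  facet normal 0.0000 0.0000 -1.0000
    outer loop
      vertex 14.67 7.10 0.00
      vertex 14.67 0.00 0.00
      vertex 0.00 0.00 0.00
    endloop
  endfacet
  facet normal 0.0000 0.0000 -1.0000
    outer loop
      vertex 0.00 7.10 0.00
      vertex 14.67 7.10 0.00
      vertex 0.00 0.00 0.00
    endloop
  endfacet
  facet normal 0.0000 0.0000 1.0000
    outer loop
      vertex 0.00 0.00 24.55
      vertex 14.67 0.00 24.55
      vertex 14.67 7.10 24.55
    endloop
  endfacet
  facet normal 0.0000 0.0000 1.0000
    outer loop
      vertex 0.00 0.00 24.55
      vertex 14.67 7.10 24.55
      vertex 0.00 7.10 24.55
    endloop
  endfacet
  facet normal 0.0000 -1.0000 0.0000
    outer loop
      vertex 0.00 0.00 0.00
      vertex 14.67 0.00 0.00
      vertex 14.67 0.00 24.55
    endloop
  endfacet
  facet normal 0.0000 -1.0000 0.0000
    outer loop
      vertex 0.00 0.00 0.00
      vertex 14.67 0.00 24.55
      vertex 0.00 0.00 24.55
    endloop
  endfacet
  facet normal 0.0000 1.0000 0.0000
    outer loop
      vertex 14.67 7.10 24.55
      vertex 14.67 7.10 0.00
      vertex 0.00 7.10 0.00
    endloop
  endfacet
  facet normal 0.0000 1.0000 0.0000
    outer loop
      vertex 0.00 7.10 24.55
      vertex 14.67 7.10 24.55
      vertex 0.00 7.10 0.00
    endloop
  endfacet
  facet normal -1.0000 0.0000 0.0000
    outer loop
      vertex 0.00 7.10 24.55
      vertex 0.00 7.10 0.00
      vertex 0.00 0.00 0.00
    endloop
  endfacet
  facet normal -1.0000 0.0000 0.0000
    outer loop
      vertex 0.00 0.00 24.55
      vertex 0.00 7.10 24.55
      vertex 0.00 0.00 0.00
    endloop
  endfacet
  facet normal 1.0000 0.0000 0.0000
    outer loop
      vertex 14.67 0.00 0.00
      vertex 14.67 7.10 0.00
      vertex 14.67 7.10 24.55
    endloop
  endfacet
  facet normal 1.0000 0.0000 0.0000
    outer loop
      vertex 14.67 0.00 0.00
      vertex 14.67 7.10 24.55
      vertex 14.67 0.00 24.55
    endloop
  endfacet
endsolid part

The G0 Z moves step by Δz≈4.09 mm. Every layer's G1 loop is the same polygon, so the solid is a straight extrusion of it from z=0 to z≈24.6. Closing with flat bottom and top caps and triangulating gives 12 facets — a rectangular box, roughly 14.7 × 7.1 mm footprint and 24.6 mm tall.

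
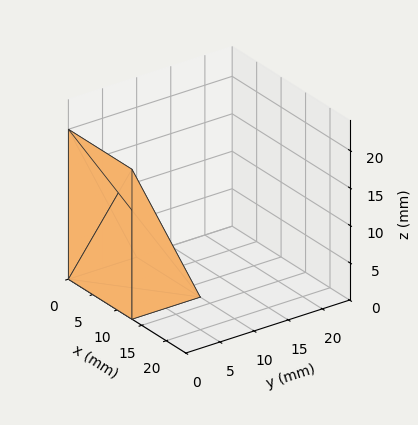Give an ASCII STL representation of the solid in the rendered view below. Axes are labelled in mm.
Reading the render: the shape is a wedge (ramp): 13 × 10 mm base, rising to 20 mm along the y=0 edge and sloping linearly to z=0 at y=10 (dimensions read to the nearest mm from the axis ticks). For the STL, each face is triangulated and given an outward normal.

solid part
  facet normal 0.0000 0.0000 -1.0000
    outer loop
      vertex 13.00 10.00 0.00
      vertex 13.00 0.00 0.00
      vertex 0.00 0.00 0.00
    endloop
  endfacet
  facet normal 0.0000 0.0000 -1.0000
    outer loop
      vertex 0.00 10.00 0.00
      vertex 13.00 10.00 0.00
      vertex 0.00 0.00 0.00
    endloop
  endfacet
  facet normal 0.0000 -1.0000 0.0000
    outer loop
      vertex 0.00 0.00 0.00
      vertex 13.00 0.00 0.00
      vertex 13.00 0.00 20.00
    endloop
  endfacet
  facet normal 0.0000 -1.0000 0.0000
    outer loop
      vertex 0.00 0.00 0.00
      vertex 13.00 0.00 20.00
      vertex 0.00 0.00 20.00
    endloop
  endfacet
  facet normal 0.0000 0.8944 0.4472
    outer loop
      vertex 0.00 0.00 20.00
      vertex 13.00 0.00 20.00
      vertex 13.00 10.00 0.00
    endloop
  endfacet
  facet normal 0.0000 0.8944 0.4472
    outer loop
      vertex 0.00 0.00 20.00
      vertex 13.00 10.00 0.00
      vertex 0.00 10.00 0.00
    endloop
  endfacet
  facet normal -1.0000 0.0000 0.0000
    outer loop
      vertex 0.00 0.00 20.00
      vertex 0.00 10.00 0.00
      vertex 0.00 0.00 0.00
    endloop
  endfacet
  facet normal 1.0000 0.0000 0.0000
    outer loop
      vertex 13.00 0.00 0.00
      vertex 13.00 10.00 0.00
      vertex 13.00 0.00 20.00
    endloop
  endfacet
endsolid part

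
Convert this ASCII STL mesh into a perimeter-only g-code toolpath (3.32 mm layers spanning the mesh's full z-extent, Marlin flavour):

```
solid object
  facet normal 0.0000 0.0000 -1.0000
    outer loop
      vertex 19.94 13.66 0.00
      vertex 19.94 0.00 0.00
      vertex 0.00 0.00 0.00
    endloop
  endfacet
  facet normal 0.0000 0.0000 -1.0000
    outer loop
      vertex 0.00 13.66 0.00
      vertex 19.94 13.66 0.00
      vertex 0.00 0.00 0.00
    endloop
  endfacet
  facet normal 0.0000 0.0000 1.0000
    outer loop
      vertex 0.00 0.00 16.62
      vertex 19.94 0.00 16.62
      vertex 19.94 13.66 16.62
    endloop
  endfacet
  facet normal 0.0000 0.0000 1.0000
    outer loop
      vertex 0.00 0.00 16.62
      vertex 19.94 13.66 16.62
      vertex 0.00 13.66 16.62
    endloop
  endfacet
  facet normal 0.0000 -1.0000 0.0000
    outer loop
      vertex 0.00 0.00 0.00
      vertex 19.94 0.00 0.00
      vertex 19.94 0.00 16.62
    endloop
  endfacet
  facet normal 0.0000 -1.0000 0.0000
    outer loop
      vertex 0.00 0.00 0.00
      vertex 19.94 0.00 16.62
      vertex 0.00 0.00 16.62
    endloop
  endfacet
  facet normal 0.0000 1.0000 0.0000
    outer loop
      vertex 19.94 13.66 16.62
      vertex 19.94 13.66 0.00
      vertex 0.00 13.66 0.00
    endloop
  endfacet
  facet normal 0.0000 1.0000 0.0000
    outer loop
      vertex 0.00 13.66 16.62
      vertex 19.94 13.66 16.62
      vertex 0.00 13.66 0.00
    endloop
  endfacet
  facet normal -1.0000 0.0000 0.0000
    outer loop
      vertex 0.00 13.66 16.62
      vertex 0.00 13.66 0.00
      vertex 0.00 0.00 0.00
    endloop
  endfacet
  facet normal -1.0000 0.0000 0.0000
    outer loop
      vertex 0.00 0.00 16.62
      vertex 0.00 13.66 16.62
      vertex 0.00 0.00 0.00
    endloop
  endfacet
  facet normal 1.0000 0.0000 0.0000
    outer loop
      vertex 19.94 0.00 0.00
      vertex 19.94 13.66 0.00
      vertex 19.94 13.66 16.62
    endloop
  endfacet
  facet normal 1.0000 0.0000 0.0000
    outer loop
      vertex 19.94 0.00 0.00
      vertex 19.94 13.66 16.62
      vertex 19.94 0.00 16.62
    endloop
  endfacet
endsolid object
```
; perimeter-only toolpath
G21 ; units = mm
G90 ; absolute positioning
G28 ; home
; layer 1
G0 Z3.32
G0 X0.00 Y0.00
G1 X19.94 Y0.00
G1 X19.94 Y13.66
G1 X0.00 Y13.66
G1 X0.00 Y0.00
; layer 2
G0 Z6.65
G0 X0.00 Y0.00
G1 X19.94 Y0.00
G1 X19.94 Y13.66
G1 X0.00 Y13.66
G1 X0.00 Y0.00
; layer 3
G0 Z9.97
G0 X0.00 Y0.00
G1 X19.94 Y0.00
G1 X19.94 Y13.66
G1 X0.00 Y13.66
G1 X0.00 Y0.00
; layer 4
G0 Z13.30
G0 X0.00 Y0.00
G1 X19.94 Y0.00
G1 X19.94 Y13.66
G1 X0.00 Y13.66
G1 X0.00 Y0.00
; layer 5
G0 Z16.62
G0 X0.00 Y0.00
G1 X19.94 Y0.00
G1 X19.94 Y13.66
G1 X0.00 Y13.66
G1 X0.00 Y0.00
M2 ; end

The solid is a rectangular box, roughly 19.9 × 13.7 mm footprint and 16.6 mm tall. Slicing at Δz = 3.32 mm — 5 equal slices spanning the solid's height, so layer i sits at z = i·h/5 — gives 5 non-empty perimeters. Each is a 4-segment closed polygon; G0 lifts to the layer z and rapids to the start vertex, then G1 traces the edges.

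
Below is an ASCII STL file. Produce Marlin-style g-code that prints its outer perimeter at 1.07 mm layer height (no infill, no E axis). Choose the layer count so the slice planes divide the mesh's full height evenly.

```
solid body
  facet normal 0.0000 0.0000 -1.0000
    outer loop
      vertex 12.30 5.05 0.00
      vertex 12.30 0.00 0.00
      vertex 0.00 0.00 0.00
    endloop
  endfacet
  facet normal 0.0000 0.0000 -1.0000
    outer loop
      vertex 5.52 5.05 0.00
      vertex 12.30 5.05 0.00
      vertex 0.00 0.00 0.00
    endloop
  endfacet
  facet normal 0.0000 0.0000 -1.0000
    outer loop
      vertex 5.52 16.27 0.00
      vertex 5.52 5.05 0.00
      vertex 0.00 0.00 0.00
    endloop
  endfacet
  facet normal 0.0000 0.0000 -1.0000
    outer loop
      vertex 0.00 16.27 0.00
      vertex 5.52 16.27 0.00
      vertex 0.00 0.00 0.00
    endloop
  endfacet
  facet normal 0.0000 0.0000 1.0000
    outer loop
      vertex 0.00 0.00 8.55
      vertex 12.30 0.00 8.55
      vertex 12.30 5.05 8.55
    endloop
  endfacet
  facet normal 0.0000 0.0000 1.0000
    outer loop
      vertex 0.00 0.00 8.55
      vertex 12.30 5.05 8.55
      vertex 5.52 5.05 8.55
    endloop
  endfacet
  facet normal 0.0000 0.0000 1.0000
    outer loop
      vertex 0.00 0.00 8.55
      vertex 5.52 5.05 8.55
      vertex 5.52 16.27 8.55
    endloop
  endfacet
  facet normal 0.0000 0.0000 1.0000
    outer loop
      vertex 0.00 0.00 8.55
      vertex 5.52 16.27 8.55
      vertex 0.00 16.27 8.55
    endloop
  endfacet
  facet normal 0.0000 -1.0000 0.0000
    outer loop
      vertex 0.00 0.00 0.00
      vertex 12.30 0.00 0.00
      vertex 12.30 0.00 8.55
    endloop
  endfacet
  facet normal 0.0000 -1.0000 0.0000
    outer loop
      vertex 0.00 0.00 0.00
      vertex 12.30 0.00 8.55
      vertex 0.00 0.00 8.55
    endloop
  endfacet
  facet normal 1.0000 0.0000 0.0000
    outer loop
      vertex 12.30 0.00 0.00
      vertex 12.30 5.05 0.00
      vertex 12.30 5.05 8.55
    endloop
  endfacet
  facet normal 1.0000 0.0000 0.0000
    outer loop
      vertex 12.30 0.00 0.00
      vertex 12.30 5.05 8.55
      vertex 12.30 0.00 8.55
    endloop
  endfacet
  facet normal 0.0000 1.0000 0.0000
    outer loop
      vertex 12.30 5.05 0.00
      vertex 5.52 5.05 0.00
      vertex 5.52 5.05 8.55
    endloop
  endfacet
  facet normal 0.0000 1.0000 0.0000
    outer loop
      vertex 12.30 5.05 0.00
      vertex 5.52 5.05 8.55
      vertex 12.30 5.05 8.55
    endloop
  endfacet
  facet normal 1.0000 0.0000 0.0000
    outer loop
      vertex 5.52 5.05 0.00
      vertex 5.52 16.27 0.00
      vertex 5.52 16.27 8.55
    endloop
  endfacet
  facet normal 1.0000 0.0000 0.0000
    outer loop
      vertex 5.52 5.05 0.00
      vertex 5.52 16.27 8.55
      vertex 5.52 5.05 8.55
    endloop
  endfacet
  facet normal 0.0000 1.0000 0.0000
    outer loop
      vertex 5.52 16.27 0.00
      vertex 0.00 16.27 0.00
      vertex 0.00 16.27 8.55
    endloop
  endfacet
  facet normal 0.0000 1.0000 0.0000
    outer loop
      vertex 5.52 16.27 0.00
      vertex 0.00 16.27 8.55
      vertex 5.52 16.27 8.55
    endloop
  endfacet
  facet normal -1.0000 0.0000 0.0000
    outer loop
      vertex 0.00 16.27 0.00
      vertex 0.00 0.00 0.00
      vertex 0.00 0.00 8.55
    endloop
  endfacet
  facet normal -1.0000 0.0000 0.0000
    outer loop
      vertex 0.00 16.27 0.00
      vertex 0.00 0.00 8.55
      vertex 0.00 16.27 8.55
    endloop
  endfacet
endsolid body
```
; perimeter-only toolpath
G21 ; units = mm
G90 ; absolute positioning
G28 ; home
; layer 1
G0 Z1.07
G0 X0.00 Y0.00
G1 X12.30 Y0.00
G1 X12.30 Y5.05
G1 X5.52 Y5.05
G1 X5.52 Y16.27
G1 X0.00 Y16.27
G1 X0.00 Y0.00
; layer 2
G0 Z2.14
G0 X0.00 Y0.00
G1 X12.30 Y0.00
G1 X12.30 Y5.05
G1 X5.52 Y5.05
G1 X5.52 Y16.27
G1 X0.00 Y16.27
G1 X0.00 Y0.00
; layer 3
G0 Z3.21
G0 X0.00 Y0.00
G1 X12.30 Y0.00
G1 X12.30 Y5.05
G1 X5.52 Y5.05
G1 X5.52 Y16.27
G1 X0.00 Y16.27
G1 X0.00 Y0.00
; layer 4
G0 Z4.28
G0 X0.00 Y0.00
G1 X12.30 Y0.00
G1 X12.30 Y5.05
G1 X5.52 Y5.05
G1 X5.52 Y16.27
G1 X0.00 Y16.27
G1 X0.00 Y0.00
; layer 5
G0 Z5.34
G0 X0.00 Y0.00
G1 X12.30 Y0.00
G1 X12.30 Y5.05
G1 X5.52 Y5.05
G1 X5.52 Y16.27
G1 X0.00 Y16.27
G1 X0.00 Y0.00
; layer 6
G0 Z6.41
G0 X0.00 Y0.00
G1 X12.30 Y0.00
G1 X12.30 Y5.05
G1 X5.52 Y5.05
G1 X5.52 Y16.27
G1 X0.00 Y16.27
G1 X0.00 Y0.00
; layer 7
G0 Z7.48
G0 X0.00 Y0.00
G1 X12.30 Y0.00
G1 X12.30 Y5.05
G1 X5.52 Y5.05
G1 X5.52 Y16.27
G1 X0.00 Y16.27
G1 X0.00 Y0.00
; layer 8
G0 Z8.55
G0 X0.00 Y0.00
G1 X12.30 Y0.00
G1 X12.30 Y5.05
G1 X5.52 Y5.05
G1 X5.52 Y16.27
G1 X0.00 Y16.27
G1 X0.00 Y0.00
M2 ; end

The solid is an L-shaped prism: outer 12.3 × 16.3 mm, arm thicknesses ≈ 5.05 mm (horizontal) and 5.52 mm (vertical), extruded 8.55 mm in z. Slicing at Δz = 1.07 mm — 8 equal slices spanning the solid's height, so layer i sits at z = i·h/8 — gives 8 non-empty perimeters. Each is a 6-segment closed polygon; G0 lifts to the layer z and rapids to the start vertex, then G1 traces the edges.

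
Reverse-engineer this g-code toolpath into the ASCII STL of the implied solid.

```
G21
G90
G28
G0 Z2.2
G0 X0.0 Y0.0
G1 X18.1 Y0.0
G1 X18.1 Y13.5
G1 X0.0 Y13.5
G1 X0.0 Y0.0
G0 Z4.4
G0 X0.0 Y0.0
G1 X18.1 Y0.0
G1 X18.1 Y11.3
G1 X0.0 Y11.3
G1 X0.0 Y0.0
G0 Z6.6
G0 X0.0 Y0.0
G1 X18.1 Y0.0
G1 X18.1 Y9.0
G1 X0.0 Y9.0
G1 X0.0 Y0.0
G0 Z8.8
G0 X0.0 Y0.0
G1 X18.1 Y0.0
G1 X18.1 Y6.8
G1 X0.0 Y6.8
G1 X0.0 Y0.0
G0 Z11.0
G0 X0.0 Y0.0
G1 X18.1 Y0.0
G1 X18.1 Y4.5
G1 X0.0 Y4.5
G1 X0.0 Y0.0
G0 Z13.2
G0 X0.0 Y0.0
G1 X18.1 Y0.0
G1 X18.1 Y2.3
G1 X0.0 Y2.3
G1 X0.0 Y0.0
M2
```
solid part
  facet normal 0.0000 0.0000 -1.0000
    outer loop
      vertex 18.1 15.8 0.0
      vertex 18.1 0.0 0.0
      vertex 0.0 0.0 0.0
    endloop
  endfacet
  facet normal 0.0000 0.0000 -1.0000
    outer loop
      vertex 0.0 15.8 0.0
      vertex 18.1 15.8 0.0
      vertex 0.0 0.0 0.0
    endloop
  endfacet
  facet normal 0.0000 -1.0000 0.0000
    outer loop
      vertex 0.0 0.0 0.0
      vertex 18.1 0.0 0.0
      vertex 18.1 0.0 15.4
    endloop
  endfacet
  facet normal 0.0000 -1.0000 0.0000
    outer loop
      vertex 0.0 0.0 0.0
      vertex 18.1 0.0 15.4
      vertex 0.0 0.0 15.4
    endloop
  endfacet
  facet normal 0.0000 0.6980 0.7161
    outer loop
      vertex 0.0 0.0 15.4
      vertex 18.1 0.0 15.4
      vertex 18.1 15.8 0.0
    endloop
  endfacet
  facet normal 0.0000 0.6980 0.7161
    outer loop
      vertex 0.0 0.0 15.4
      vertex 18.1 15.8 0.0
      vertex 0.0 15.8 0.0
    endloop
  endfacet
  facet normal -1.0000 0.0000 0.0000
    outer loop
      vertex 0.0 0.0 15.4
      vertex 0.0 15.8 0.0
      vertex 0.0 0.0 0.0
    endloop
  endfacet
  facet normal 1.0000 0.0000 0.0000
    outer loop
      vertex 18.1 0.0 0.0
      vertex 18.1 15.8 0.0
      vertex 18.1 0.0 15.4
    endloop
  endfacet
endsolid part

The G0 Z moves step by Δz≈2.2 mm. The G1 loops shrink linearly with z, so the solid tapers from its base footprint up to z≈15.4. Closing with a flat bottom cap and the tapered top and triangulating gives 8 facets — a wedge (ramp): 18.1 × 15.8 mm base, rising to 15.4 mm along the y=0 edge and sloping linearly to z=0 at y=15.8.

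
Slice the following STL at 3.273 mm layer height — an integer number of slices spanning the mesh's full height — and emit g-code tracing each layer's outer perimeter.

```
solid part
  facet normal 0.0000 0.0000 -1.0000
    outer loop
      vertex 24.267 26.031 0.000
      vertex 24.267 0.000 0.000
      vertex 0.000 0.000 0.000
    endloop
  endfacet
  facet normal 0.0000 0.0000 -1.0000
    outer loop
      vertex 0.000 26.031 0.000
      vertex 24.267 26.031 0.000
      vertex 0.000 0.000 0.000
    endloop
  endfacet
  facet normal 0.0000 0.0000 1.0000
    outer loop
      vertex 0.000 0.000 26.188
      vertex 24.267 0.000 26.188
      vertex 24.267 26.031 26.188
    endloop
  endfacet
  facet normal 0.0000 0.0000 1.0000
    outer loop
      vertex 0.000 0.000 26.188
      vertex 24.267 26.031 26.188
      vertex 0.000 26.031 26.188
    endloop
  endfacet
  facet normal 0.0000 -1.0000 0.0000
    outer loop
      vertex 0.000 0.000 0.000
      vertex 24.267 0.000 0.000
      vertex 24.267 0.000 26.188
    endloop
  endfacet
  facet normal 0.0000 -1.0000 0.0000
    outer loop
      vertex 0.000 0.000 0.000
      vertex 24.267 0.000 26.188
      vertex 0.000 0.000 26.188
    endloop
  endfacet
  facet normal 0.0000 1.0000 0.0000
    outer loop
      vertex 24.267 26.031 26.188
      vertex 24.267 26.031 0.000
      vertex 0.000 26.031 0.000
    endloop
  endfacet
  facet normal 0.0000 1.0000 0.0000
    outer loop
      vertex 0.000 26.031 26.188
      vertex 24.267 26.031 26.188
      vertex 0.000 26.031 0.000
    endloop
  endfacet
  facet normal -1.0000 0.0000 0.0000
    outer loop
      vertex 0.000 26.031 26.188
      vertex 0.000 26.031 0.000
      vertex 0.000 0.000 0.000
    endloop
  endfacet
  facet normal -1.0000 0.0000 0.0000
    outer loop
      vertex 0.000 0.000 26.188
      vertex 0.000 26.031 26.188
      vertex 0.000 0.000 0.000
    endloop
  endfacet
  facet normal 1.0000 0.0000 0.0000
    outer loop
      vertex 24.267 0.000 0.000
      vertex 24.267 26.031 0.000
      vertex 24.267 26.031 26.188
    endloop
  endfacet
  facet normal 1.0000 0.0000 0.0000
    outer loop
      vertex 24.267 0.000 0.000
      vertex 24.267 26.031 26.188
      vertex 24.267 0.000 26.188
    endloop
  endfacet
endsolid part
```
; perimeter-only toolpath
G21 ; units = mm
G90 ; absolute positioning
G28 ; home
; layer 1
G0 Z3.273
G0 X0.000 Y0.000
G1 X24.267 Y0.000
G1 X24.267 Y26.031
G1 X0.000 Y26.031
G1 X0.000 Y0.000
; layer 2
G0 Z6.547
G0 X0.000 Y0.000
G1 X24.267 Y0.000
G1 X24.267 Y26.031
G1 X0.000 Y26.031
G1 X0.000 Y0.000
; layer 3
G0 Z9.820
G0 X0.000 Y0.000
G1 X24.267 Y0.000
G1 X24.267 Y26.031
G1 X0.000 Y26.031
G1 X0.000 Y0.000
; layer 4
G0 Z13.094
G0 X0.000 Y0.000
G1 X24.267 Y0.000
G1 X24.267 Y26.031
G1 X0.000 Y26.031
G1 X0.000 Y0.000
; layer 5
G0 Z16.367
G0 X0.000 Y0.000
G1 X24.267 Y0.000
G1 X24.267 Y26.031
G1 X0.000 Y26.031
G1 X0.000 Y0.000
; layer 6
G0 Z19.641
G0 X0.000 Y0.000
G1 X24.267 Y0.000
G1 X24.267 Y26.031
G1 X0.000 Y26.031
G1 X0.000 Y0.000
; layer 7
G0 Z22.915
G0 X0.000 Y0.000
G1 X24.267 Y0.000
G1 X24.267 Y26.031
G1 X0.000 Y26.031
G1 X0.000 Y0.000
; layer 8
G0 Z26.188
G0 X0.000 Y0.000
G1 X24.267 Y0.000
G1 X24.267 Y26.031
G1 X0.000 Y26.031
G1 X0.000 Y0.000
M2 ; end

The solid is a rectangular box, roughly 24.3 × 26 mm footprint and 26.2 mm tall. Slicing at Δz = 3.273 mm — 8 equal slices spanning the solid's height, so layer i sits at z = i·h/8 — gives 8 non-empty perimeters. Each is a 4-segment closed polygon; G0 lifts to the layer z and rapids to the start vertex, then G1 traces the edges.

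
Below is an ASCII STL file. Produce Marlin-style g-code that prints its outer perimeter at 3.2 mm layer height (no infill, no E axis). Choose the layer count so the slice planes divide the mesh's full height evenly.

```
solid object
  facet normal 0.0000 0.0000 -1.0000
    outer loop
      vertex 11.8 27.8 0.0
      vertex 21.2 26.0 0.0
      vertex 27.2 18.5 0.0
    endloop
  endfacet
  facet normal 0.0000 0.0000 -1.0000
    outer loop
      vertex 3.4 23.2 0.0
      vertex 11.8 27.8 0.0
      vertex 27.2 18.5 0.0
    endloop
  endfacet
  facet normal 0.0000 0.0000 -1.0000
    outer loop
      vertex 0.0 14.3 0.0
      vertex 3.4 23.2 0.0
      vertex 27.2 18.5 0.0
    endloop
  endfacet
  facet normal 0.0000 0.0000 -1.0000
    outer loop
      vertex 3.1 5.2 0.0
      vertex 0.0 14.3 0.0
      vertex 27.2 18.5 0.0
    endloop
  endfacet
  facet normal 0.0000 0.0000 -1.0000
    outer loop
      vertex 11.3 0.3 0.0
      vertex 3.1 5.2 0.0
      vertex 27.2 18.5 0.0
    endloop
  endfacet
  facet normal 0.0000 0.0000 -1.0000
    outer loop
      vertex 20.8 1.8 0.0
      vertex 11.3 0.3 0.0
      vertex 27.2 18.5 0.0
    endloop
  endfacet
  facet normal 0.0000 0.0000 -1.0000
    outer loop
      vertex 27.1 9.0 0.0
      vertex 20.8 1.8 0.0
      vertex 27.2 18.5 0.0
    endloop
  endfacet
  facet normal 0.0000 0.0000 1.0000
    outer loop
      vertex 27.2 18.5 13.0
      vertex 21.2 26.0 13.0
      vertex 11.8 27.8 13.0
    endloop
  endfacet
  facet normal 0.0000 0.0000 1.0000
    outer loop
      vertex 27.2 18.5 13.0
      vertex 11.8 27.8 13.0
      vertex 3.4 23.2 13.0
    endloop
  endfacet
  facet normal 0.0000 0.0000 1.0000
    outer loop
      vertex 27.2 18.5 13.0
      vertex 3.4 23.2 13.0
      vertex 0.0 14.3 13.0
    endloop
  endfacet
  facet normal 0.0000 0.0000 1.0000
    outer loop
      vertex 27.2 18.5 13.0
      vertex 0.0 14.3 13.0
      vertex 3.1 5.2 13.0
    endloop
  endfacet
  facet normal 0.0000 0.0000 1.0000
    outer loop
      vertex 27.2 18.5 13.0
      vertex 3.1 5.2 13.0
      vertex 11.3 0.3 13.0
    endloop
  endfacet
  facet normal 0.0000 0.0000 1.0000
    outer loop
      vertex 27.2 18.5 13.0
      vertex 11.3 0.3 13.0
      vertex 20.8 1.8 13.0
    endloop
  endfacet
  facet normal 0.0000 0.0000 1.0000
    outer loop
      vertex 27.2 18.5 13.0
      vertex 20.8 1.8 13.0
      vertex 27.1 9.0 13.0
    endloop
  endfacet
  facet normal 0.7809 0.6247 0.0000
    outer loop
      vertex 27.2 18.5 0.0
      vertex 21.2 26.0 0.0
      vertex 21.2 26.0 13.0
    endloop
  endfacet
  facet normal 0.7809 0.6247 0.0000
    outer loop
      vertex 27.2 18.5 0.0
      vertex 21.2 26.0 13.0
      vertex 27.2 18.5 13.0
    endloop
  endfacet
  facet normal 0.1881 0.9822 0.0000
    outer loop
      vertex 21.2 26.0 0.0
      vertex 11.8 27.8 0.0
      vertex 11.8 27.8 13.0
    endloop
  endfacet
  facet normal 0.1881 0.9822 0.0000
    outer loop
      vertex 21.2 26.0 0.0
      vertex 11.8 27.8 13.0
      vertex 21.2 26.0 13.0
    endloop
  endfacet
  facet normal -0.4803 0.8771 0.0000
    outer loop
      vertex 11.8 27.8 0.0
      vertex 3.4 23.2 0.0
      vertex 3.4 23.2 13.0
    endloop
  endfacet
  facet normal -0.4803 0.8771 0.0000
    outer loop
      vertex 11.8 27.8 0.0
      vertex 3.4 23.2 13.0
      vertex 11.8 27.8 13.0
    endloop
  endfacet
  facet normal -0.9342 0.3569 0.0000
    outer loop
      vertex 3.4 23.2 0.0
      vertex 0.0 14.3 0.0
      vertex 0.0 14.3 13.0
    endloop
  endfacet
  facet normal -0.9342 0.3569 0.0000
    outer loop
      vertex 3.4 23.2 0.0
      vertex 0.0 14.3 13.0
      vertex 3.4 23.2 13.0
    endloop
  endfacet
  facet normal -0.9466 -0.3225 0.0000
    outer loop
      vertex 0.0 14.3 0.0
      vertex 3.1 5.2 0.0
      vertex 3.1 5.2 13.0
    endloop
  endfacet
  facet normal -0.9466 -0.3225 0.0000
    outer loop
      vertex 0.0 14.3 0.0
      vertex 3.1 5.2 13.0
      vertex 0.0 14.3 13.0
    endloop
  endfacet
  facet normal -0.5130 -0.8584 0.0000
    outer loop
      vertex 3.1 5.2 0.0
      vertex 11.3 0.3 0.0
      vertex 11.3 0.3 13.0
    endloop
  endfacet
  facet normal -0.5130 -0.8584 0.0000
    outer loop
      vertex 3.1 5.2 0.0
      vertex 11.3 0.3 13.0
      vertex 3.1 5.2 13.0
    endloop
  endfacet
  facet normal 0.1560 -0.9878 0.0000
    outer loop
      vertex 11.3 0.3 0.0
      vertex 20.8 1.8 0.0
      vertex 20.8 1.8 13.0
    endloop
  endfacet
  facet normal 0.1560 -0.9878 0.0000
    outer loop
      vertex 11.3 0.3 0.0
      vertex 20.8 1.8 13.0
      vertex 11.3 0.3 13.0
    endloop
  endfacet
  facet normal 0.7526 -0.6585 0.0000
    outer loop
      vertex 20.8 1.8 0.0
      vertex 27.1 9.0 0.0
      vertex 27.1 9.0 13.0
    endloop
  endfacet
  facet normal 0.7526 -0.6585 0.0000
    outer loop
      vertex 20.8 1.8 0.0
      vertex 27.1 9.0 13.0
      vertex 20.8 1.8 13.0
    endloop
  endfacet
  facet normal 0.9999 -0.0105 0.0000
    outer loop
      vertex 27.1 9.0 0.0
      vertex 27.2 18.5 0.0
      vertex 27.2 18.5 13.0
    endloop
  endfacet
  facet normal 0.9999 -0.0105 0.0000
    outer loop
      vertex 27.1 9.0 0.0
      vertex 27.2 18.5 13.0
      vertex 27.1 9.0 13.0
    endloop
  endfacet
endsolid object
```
; perimeter-only toolpath
G21 ; units = mm
G90 ; absolute positioning
G28 ; home
; layer 1
G0 Z3.2
G0 X27.2 Y18.5
G1 X21.2 Y26.0
G1 X11.8 Y27.8
G1 X3.4 Y23.2
G1 X0.0 Y14.3
G1 X3.1 Y5.2
G1 X11.3 Y0.3
G1 X20.8 Y1.8
G1 X27.1 Y9.0
G1 X27.2 Y18.5
; layer 2
G0 Z6.5
G0 X27.2 Y18.5
G1 X21.2 Y26.0
G1 X11.8 Y27.8
G1 X3.4 Y23.2
G1 X0.0 Y14.3
G1 X3.1 Y5.2
G1 X11.3 Y0.3
G1 X20.8 Y1.8
G1 X27.1 Y9.0
G1 X27.2 Y18.5
; layer 3
G0 Z9.8
G0 X27.2 Y18.5
G1 X21.2 Y26.0
G1 X11.8 Y27.8
G1 X3.4 Y23.2
G1 X0.0 Y14.3
G1 X3.1 Y5.2
G1 X11.3 Y0.3
G1 X20.8 Y1.8
G1 X27.1 Y9.0
G1 X27.2 Y18.5
; layer 4
G0 Z13.0
G0 X27.2 Y18.5
G1 X21.2 Y26.0
G1 X11.8 Y27.8
G1 X3.4 Y23.2
G1 X0.0 Y14.3
G1 X3.1 Y5.2
G1 X11.3 Y0.3
G1 X20.8 Y1.8
G1 X27.1 Y9.0
G1 X27.2 Y18.5
M2 ; end

The solid is a regular 9-sided prism (a cylinder approximated with 9 flat sides), circumscribed radius ≈ 14 mm, height ≈ 13 mm. Slicing at Δz = 3.2 mm — 4 equal slices spanning the solid's height, so layer i sits at z = i·h/4 — gives 4 non-empty perimeters. Each is a 9-segment closed polygon; G0 lifts to the layer z and rapids to the start vertex, then G1 traces the edges.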